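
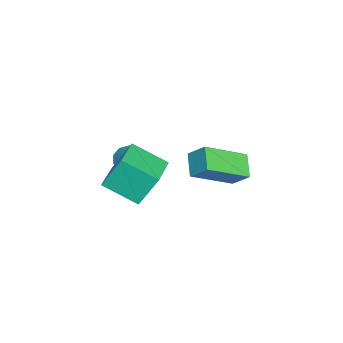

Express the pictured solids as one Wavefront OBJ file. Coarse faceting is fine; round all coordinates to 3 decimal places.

v -4.24 -2.222 -0.472
v -3.922 -1.753 -0.866
v -3.44 -1.938 0.512
v -4.243 -1.559 -0.662
v -4.562 -1.618 -0.386
v -4.758 -1.908 -0.142
v -4.756 -2.318 -0.025
v -4.557 -2.692 -0.079
v -4.237 -2.886 -0.283
v -3.918 -2.826 -0.559
v -3.721 -2.536 -0.802
v -3.723 -2.126 -0.92
v -0.832 0.575 2.711
v -0.546 1.247 3.395
v -1.843 2.065 1.67
v -1.557 2.737 2.353
v 0.077 0.783 2.127
v 0.363 1.455 2.81
v -0.934 2.273 1.085
v -0.648 2.945 1.769
v -0.413 -2.235 1.939
v -0.65 -1.513 3.21
v -0.176 -0.814 1.177
v -0.413 -0.092 2.447
v 1.413 -2.328 2.333
v 1.176 -1.606 3.603
v 1.65 -0.907 1.57
v 1.413 -0.185 2.841
f 2 1 4
f 2 4 3
f 4 1 5
f 4 5 3
f 5 1 6
f 5 6 3
f 6 1 7
f 6 7 3
f 7 1 8
f 7 8 3
f 8 1 9
f 8 9 3
f 9 1 10
f 9 10 3
f 10 1 11
f 10 11 3
f 11 1 12
f 11 12 3
f 12 1 2
f 12 2 3
f 14 16 13
f 17 14 13
f 13 16 15
f 15 17 13
f 14 20 16
f 18 14 17
f 18 20 14
f 16 20 15
f 19 17 15
f 15 20 19
f 19 18 17
f 20 18 19
f 22 24 21
f 25 22 21
f 21 24 23
f 23 25 21
f 22 28 24
f 26 22 25
f 26 28 22
f 24 28 23
f 27 25 23
f 23 28 27
f 27 26 25
f 28 26 27



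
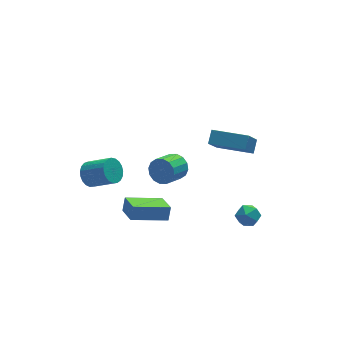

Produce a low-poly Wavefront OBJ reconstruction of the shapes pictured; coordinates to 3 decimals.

v -3.364 -4.164 0.014
v -3.111 -3.844 0.805
v -3.389 -2.78 -0.538
v -3.136 -2.46 0.253
v -1.284 -4.36 -0.573
v -1.031 -4.04 0.218
v -1.309 -2.976 -1.125
v -1.056 -2.656 -0.334
v 3.453 -2.737 -2.954
v 4.03 -3.045 -3.449
v 3.43 -3.875 -2.271
v 4.007 -4.183 -2.766
v 4.194 -3.578 -2.244
v 4.208 -2.875 -2.666
v 3.252 -4.045 -3.054
v 3.266 -3.342 -3.476
v 3.906 -3.854 -3.51
v 4.488 -3.565 -3.01
v 2.972 -3.355 -2.71
v 3.554 -3.066 -2.21
v -0.083 -2.039 1.702
v 0.347 -2.073 2.423
v -0.708 -2.795 3.019
v -1.137 -2.761 2.298
v 0.112 -1.708 2.449
v -0.943 -2.43 3.044
v -0.175 -1.432 2.275
v -1.23 -2.154 2.87
v -0.438 -1.318 1.948
v -1.492 -2.04 2.543
v -0.605 -1.398 1.554
v -1.66 -2.12 2.149
v -0.632 -1.65 1.201
v -1.687 -2.372 1.796
v -0.512 -2.005 0.981
v -1.567 -2.727 1.577
v -0.277 -2.37 0.956
v -1.332 -3.092 1.551
v 0.01 -2.646 1.13
v -1.045 -3.368 1.725
v 0.272 -2.76 1.457
v -0.782 -3.482 2.052
v 0.44 -2.68 1.851
v -0.615 -3.402 2.446
v 0.467 -2.428 2.204
v -0.588 -3.15 2.799
v 4.956 -0.961 0.152
v 4.128 -1.78 1.576
v 3.253 0.419 -0.045
v 2.425 -0.4 1.38
v 5.375 -0.36 0.74
v 4.547 -1.179 2.165
v 3.672 1.02 0.544
v 2.844 0.201 1.968
v -3.415 3.526 -3.436
v -2.76 3.757 -3.961
v -1.631 2.766 -2.988
v -2.285 2.534 -2.464
v -2.75 4.016 -3.708
v -1.62 3.025 -2.736
v -2.855 4.191 -3.409
v -1.725 3.199 -2.437
v -3.056 4.25 -3.115
v -1.926 3.259 -2.142
v -3.32 4.184 -2.876
v -2.19 3.193 -1.903
v -3.6 4.004 -2.734
v -2.47 3.013 -1.761
v -3.848 3.742 -2.713
v -2.718 2.751 -1.741
v -4.021 3.442 -2.817
v -2.891 2.451 -1.845
v -4.089 3.156 -3.029
v -2.959 2.165 -2.057
v -4.041 2.935 -3.311
v -2.911 1.944 -2.338
v -3.885 2.815 -3.614
v -2.755 1.824 -2.642
v -3.647 2.819 -3.887
v -2.517 1.828 -2.915
v -3.369 2.944 -4.082
v -2.239 1.953 -3.11
v -3.099 3.17 -4.165
v -1.97 2.179 -3.193
v -2.884 3.458 -4.122
v -1.754 2.467 -3.15
f 2 4 1
f 5 2 1
f 1 4 3
f 3 5 1
f 2 8 4
f 6 2 5
f 6 8 2
f 4 8 3
f 7 5 3
f 3 8 7
f 7 6 5
f 8 6 7
f 9 20 14
f 9 14 10
f 9 10 16
f 9 16 19
f 9 19 20
f 10 14 18
f 14 20 13
f 20 19 11
f 19 16 15
f 16 10 17
f 12 18 13
f 12 13 11
f 12 11 15
f 12 15 17
f 12 17 18
f 13 18 14
f 11 13 20
f 15 11 19
f 17 15 16
f 18 17 10
f 22 21 25
f 22 25 23
f 23 25 26
f 23 26 24
f 25 21 27
f 25 27 26
f 26 27 28
f 26 28 24
f 27 21 29
f 27 29 28
f 28 29 30
f 28 30 24
f 29 21 31
f 29 31 30
f 30 31 32
f 30 32 24
f 31 21 33
f 31 33 32
f 32 33 34
f 32 34 24
f 33 21 35
f 33 35 34
f 34 35 36
f 34 36 24
f 35 21 37
f 35 37 36
f 36 37 38
f 36 38 24
f 37 21 39
f 37 39 38
f 38 39 40
f 38 40 24
f 39 21 41
f 39 41 40
f 40 41 42
f 40 42 24
f 41 21 43
f 41 43 42
f 42 43 44
f 42 44 24
f 43 21 45
f 43 45 44
f 44 45 46
f 44 46 24
f 45 21 22
f 45 22 46
f 46 22 23
f 46 23 24
f 48 50 47
f 51 48 47
f 47 50 49
f 49 51 47
f 48 54 50
f 52 48 51
f 52 54 48
f 50 54 49
f 53 51 49
f 49 54 53
f 53 52 51
f 54 52 53
f 56 55 59
f 56 59 57
f 57 59 60
f 57 60 58
f 59 55 61
f 59 61 60
f 60 61 62
f 60 62 58
f 61 55 63
f 61 63 62
f 62 63 64
f 62 64 58
f 63 55 65
f 63 65 64
f 64 65 66
f 64 66 58
f 65 55 67
f 65 67 66
f 66 67 68
f 66 68 58
f 67 55 69
f 67 69 68
f 68 69 70
f 68 70 58
f 69 55 71
f 69 71 70
f 70 71 72
f 70 72 58
f 71 55 73
f 71 73 72
f 72 73 74
f 72 74 58
f 73 55 75
f 73 75 74
f 74 75 76
f 74 76 58
f 75 55 77
f 75 77 76
f 76 77 78
f 76 78 58
f 77 55 79
f 77 79 78
f 78 79 80
f 78 80 58
f 79 55 81
f 79 81 80
f 80 81 82
f 80 82 58
f 81 55 83
f 81 83 82
f 82 83 84
f 82 84 58
f 83 55 85
f 83 85 84
f 84 85 86
f 84 86 58
f 85 55 56
f 85 56 86
f 86 56 57
f 86 57 58



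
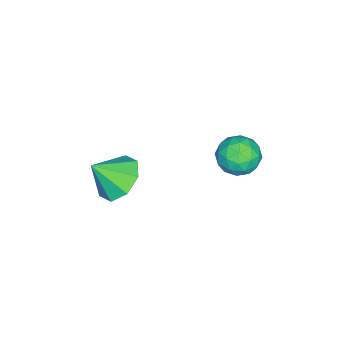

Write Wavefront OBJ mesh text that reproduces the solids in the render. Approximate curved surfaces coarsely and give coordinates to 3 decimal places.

v -3.466 3.499 -1.073
v -2.747 4.025 -1.144
v -2.773 2.455 -1.796
v -2.054 2.981 -1.867
v -2.292 2.655 -1.07
v -2.72 3.3 -0.623
v -2.8 3.18 -2.317
v -3.228 3.825 -1.87
v -2.336 3.828 -1.913
v -2.021 3.503 -1.142
v -3.499 2.977 -1.798
v -3.184 2.652 -1.027
v -3.167 3.854 -1.045
v -2.353 2.626 -1.895
v -2.492 2.434 -1.426
v -2.07 2.744 -1.468
v -3.151 3.427 -0.739
v -2.729 3.737 -0.781
v -2.461 2.931 -0.737
v -2.791 2.743 -2.159
v -2.369 3.053 -2.201
v -3.45 3.736 -1.472
v -3.028 4.046 -1.514
v -3.059 3.549 -2.203
v -2.503 4.047 -1.539
v -2.096 3.434 -1.964
v -2.534 3.551 -2.228
v -2.786 3.93 -1.966
v -2.318 3.856 -1.086
v -1.911 3.243 -1.511
v -2.05 3.051 -1.042
v -2.302 3.43 -0.78
v -2.076 3.741 -1.538
v -3.609 3.237 -1.429
v -3.202 2.624 -1.854
v -3.218 3.05 -2.16
v -3.47 3.429 -1.898
v -3.424 3.046 -0.976
v -3.017 2.433 -1.401
v -2.734 2.55 -0.974
v -2.986 2.929 -0.712
v -3.444 2.739 -1.402
v -1.978 -1.152 -3.969
v -1.39 -1.667 -4.7
v -1.402 -1.968 -2.931
v -1.008 -1.01 -4.396
v -1.194 -0.436 -3.842
v -1.839 -0.282 -3.362
v -2.566 -0.638 -3.238
v -2.949 -1.295 -3.542
v -2.763 -1.869 -4.096
v -2.117 -2.023 -4.575
f 1 38 17
f 38 12 41
f 17 41 6
f 38 41 17
f 1 17 13
f 17 6 18
f 13 18 2
f 17 18 13
f 1 13 22
f 13 2 23
f 22 23 8
f 13 23 22
f 1 22 34
f 22 8 37
f 34 37 11
f 22 37 34
f 1 34 38
f 34 11 42
f 38 42 12
f 34 42 38
f 2 18 29
f 18 6 32
f 29 32 10
f 18 32 29
f 6 41 19
f 41 12 40
f 19 40 5
f 41 40 19
f 12 42 39
f 42 11 35
f 39 35 3
f 42 35 39
f 11 37 36
f 37 8 24
f 36 24 7
f 37 24 36
f 8 23 28
f 23 2 25
f 28 25 9
f 23 25 28
f 4 30 16
f 30 10 31
f 16 31 5
f 30 31 16
f 4 16 14
f 16 5 15
f 14 15 3
f 16 15 14
f 4 14 21
f 14 3 20
f 21 20 7
f 14 20 21
f 4 21 26
f 21 7 27
f 26 27 9
f 21 27 26
f 4 26 30
f 26 9 33
f 30 33 10
f 26 33 30
f 5 31 19
f 31 10 32
f 19 32 6
f 31 32 19
f 3 15 39
f 15 5 40
f 39 40 12
f 15 40 39
f 7 20 36
f 20 3 35
f 36 35 11
f 20 35 36
f 9 27 28
f 27 7 24
f 28 24 8
f 27 24 28
f 10 33 29
f 33 9 25
f 29 25 2
f 33 25 29
f 44 43 46
f 44 46 45
f 46 43 47
f 46 47 45
f 47 43 48
f 47 48 45
f 48 43 49
f 48 49 45
f 49 43 50
f 49 50 45
f 50 43 51
f 50 51 45
f 51 43 52
f 51 52 45
f 52 43 44
f 52 44 45



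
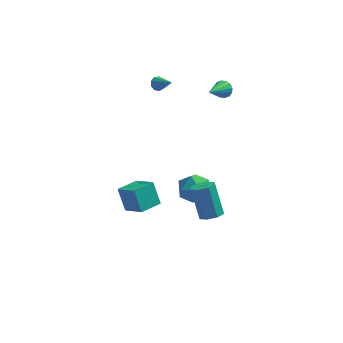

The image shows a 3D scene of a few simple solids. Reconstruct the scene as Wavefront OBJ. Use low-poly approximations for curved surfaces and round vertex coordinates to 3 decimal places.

v -2.641 4.124 3.375
v -2.352 4.536 3.453
v -1.759 3.336 4.265
v -2.606 4.521 3.692
v -2.877 4.32 3.782
v -3.037 4.027 3.682
v -3.012 3.779 3.437
v -2.813 3.692 3.164
v -2.534 3.807 2.989
v -2.305 4.07 2.995
v -2.233 4.358 3.178
v 1.17 4.014 3.257
v 1.72 3.905 3.496
v 0.45 2.546 4.243
v 1.583 4.107 3.696
v 1.335 4.284 3.779
v 1.043 4.389 3.721
v 0.784 4.393 3.54
v 0.63 4.296 3.282
v 0.62 4.124 3.018
v 0.757 3.922 2.818
v 1.005 3.745 2.735
v 1.298 3.64 2.793
v 1.556 3.636 2.974
v 1.711 3.733 3.232
v -3.68 -4.22 -0.485
v -2.662 -5.06 0.326
v -4.16 -3.577 0.782
v -3.142 -4.418 1.594
v -2.738 -3.222 -0.634
v -1.72 -4.063 0.178
v -3.218 -2.58 0.634
v -2.2 -3.42 1.445
v 1.06 -3.301 -1.48
v 1.767 -3.371 -1.211
v 1.188 -2.448 0.549
v 0.48 -2.379 0.28
v 1.686 -2.872 -1.499
v 1.107 -1.949 0.261
v 1.239 -2.624 -1.776
v 0.659 -1.702 -0.015
v 0.686 -2.773 -1.88
v 0.107 -1.851 -0.119
v 0.352 -3.232 -1.749
v -0.227 -2.309 0.011
v 0.433 -3.731 -1.461
v -0.146 -2.808 0.299
v 0.881 -3.978 -1.185
v 0.301 -3.056 0.576
v 1.433 -3.829 -1.081
v 0.854 -2.907 0.68
v -1.205 1.574 -3.419
v -0.253 2.164 -3.309
v -0.247 0.136 -3.991
v 0.705 0.726 -3.881
v 0.126 0.417 -2.967
v -0.467 1.306 -2.614
v -0.033 0.994 -4.686
v -0.626 1.883 -4.333
v 0.471 1.806 -4.092
v 0.569 1.449 -3.03
v -1.069 0.851 -4.27
v -0.971 0.494 -3.208
f 2 1 4
f 2 4 3
f 4 1 5
f 4 5 3
f 5 1 6
f 5 6 3
f 6 1 7
f 6 7 3
f 7 1 8
f 7 8 3
f 8 1 9
f 8 9 3
f 9 1 10
f 9 10 3
f 10 1 11
f 10 11 3
f 11 1 2
f 11 2 3
f 13 12 15
f 13 15 14
f 15 12 16
f 15 16 14
f 16 12 17
f 16 17 14
f 17 12 18
f 17 18 14
f 18 12 19
f 18 19 14
f 19 12 20
f 19 20 14
f 20 12 21
f 20 21 14
f 21 12 22
f 21 22 14
f 22 12 23
f 22 23 14
f 23 12 24
f 23 24 14
f 24 12 25
f 24 25 14
f 25 12 13
f 25 13 14
f 27 29 26
f 30 27 26
f 26 29 28
f 28 30 26
f 27 33 29
f 31 27 30
f 31 33 27
f 29 33 28
f 32 30 28
f 28 33 32
f 32 31 30
f 33 31 32
f 35 34 38
f 35 38 36
f 36 38 39
f 36 39 37
f 38 34 40
f 38 40 39
f 39 40 41
f 39 41 37
f 40 34 42
f 40 42 41
f 41 42 43
f 41 43 37
f 42 34 44
f 42 44 43
f 43 44 45
f 43 45 37
f 44 34 46
f 44 46 45
f 45 46 47
f 45 47 37
f 46 34 48
f 46 48 47
f 47 48 49
f 47 49 37
f 48 34 50
f 48 50 49
f 49 50 51
f 49 51 37
f 50 34 35
f 50 35 51
f 51 35 36
f 51 36 37
f 52 63 57
f 52 57 53
f 52 53 59
f 52 59 62
f 52 62 63
f 53 57 61
f 57 63 56
f 63 62 54
f 62 59 58
f 59 53 60
f 55 61 56
f 55 56 54
f 55 54 58
f 55 58 60
f 55 60 61
f 56 61 57
f 54 56 63
f 58 54 62
f 60 58 59
f 61 60 53



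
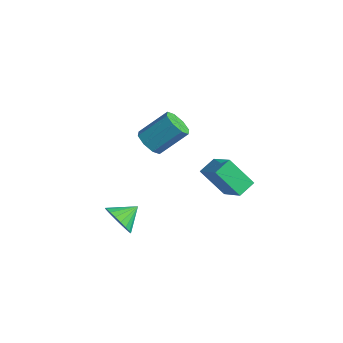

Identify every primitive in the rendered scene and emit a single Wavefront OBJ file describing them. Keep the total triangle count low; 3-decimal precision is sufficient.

v -1.351 -3.887 -3.748
v -0.702 -3.547 -4.555
v -1.229 -2.613 -3.112
v -1.112 -3.431 -4.709
v -1.563 -3.394 -4.696
v -1.978 -3.442 -4.52
v -2.285 -3.567 -4.211
v -2.429 -3.748 -3.821
v -2.388 -3.953 -3.419
v -2.167 -4.146 -3.074
v -1.805 -4.295 -2.845
v -1.365 -4.373 -2.772
v -0.922 -4.367 -2.869
v -0.553 -4.279 -3.117
v -0.322 -4.122 -3.474
v -0.269 -3.925 -3.879
v -0.404 -3.722 -4.261
v -2.383 -0.941 0.712
v -1.968 -1.626 1.203
v -1.263 -0.185 2.619
v -1.677 0.501 2.128
v -1.534 -1.346 0.702
v -0.829 0.095 2.118
v -1.598 -0.828 0.207
v -0.893 0.613 1.623
v -2.121 -0.376 0.007
v -1.416 1.065 1.424
v -2.797 -0.255 0.221
v -2.092 1.186 1.637
v -3.231 -0.535 0.722
v -2.526 0.906 2.138
v -3.167 -1.053 1.217
v -2.462 0.388 2.633
v -2.644 -1.505 1.416
v -1.939 -0.064 2.833
v -2.764 2.933 -3.989
v -1.03 2.648 -2.803
v -2.89 4.059 -3.535
v -1.156 3.774 -2.349
v -1.524 3.726 -5.611
v 0.21 3.441 -4.425
v -1.65 4.852 -5.157
v 0.084 4.567 -3.971
f 2 1 4
f 2 4 3
f 4 1 5
f 4 5 3
f 5 1 6
f 5 6 3
f 6 1 7
f 6 7 3
f 7 1 8
f 7 8 3
f 8 1 9
f 8 9 3
f 9 1 10
f 9 10 3
f 10 1 11
f 10 11 3
f 11 1 12
f 11 12 3
f 12 1 13
f 12 13 3
f 13 1 14
f 13 14 3
f 14 1 15
f 14 15 3
f 15 1 16
f 15 16 3
f 16 1 17
f 16 17 3
f 17 1 2
f 17 2 3
f 19 18 22
f 19 22 20
f 20 22 23
f 20 23 21
f 22 18 24
f 22 24 23
f 23 24 25
f 23 25 21
f 24 18 26
f 24 26 25
f 25 26 27
f 25 27 21
f 26 18 28
f 26 28 27
f 27 28 29
f 27 29 21
f 28 18 30
f 28 30 29
f 29 30 31
f 29 31 21
f 30 18 32
f 30 32 31
f 31 32 33
f 31 33 21
f 32 18 34
f 32 34 33
f 33 34 35
f 33 35 21
f 34 18 19
f 34 19 35
f 35 19 20
f 35 20 21
f 37 39 36
f 40 37 36
f 36 39 38
f 38 40 36
f 37 43 39
f 41 37 40
f 41 43 37
f 39 43 38
f 42 40 38
f 38 43 42
f 42 41 40
f 43 41 42



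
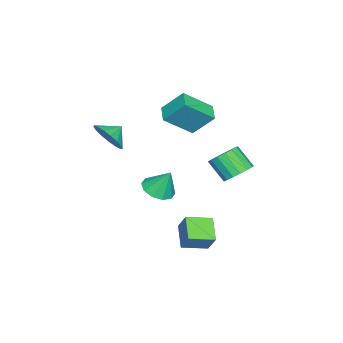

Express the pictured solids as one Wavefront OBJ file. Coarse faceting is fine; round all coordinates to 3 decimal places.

v 2.155 0.215 -0.884
v 2.89 0.758 -1.178
v 2.185 0.925 0.504
v 2.387 1.042 -1.313
v 1.795 1.01 -1.284
v 1.341 0.674 -1.102
v 1.198 0.162 -0.837
v 1.421 -0.329 -0.59
v 1.924 -0.613 -0.456
v 2.516 -0.58 -0.485
v 2.97 -0.245 -0.666
v 3.113 0.267 -0.931
v 0.271 3.928 0.013
v 0.956 3.381 -0.297
v 0.654 2.384 0.797
v -0.031 2.932 1.107
v 1.157 3.646 -0
v 0.855 2.649 1.093
v 1.154 3.975 0.299
v 0.853 2.978 1.393
v 0.95 4.293 0.533
v 0.649 3.297 1.627
v 0.59 4.528 0.648
v 0.288 3.532 1.742
v 0.156 4.626 0.618
v -0.145 3.629 1.711
v -0.251 4.564 0.449
v -0.552 3.567 1.542
v -0.538 4.356 0.18
v -0.84 3.359 1.273
v -0.641 4.05 -0.127
v -0.942 3.053 0.967
v -0.534 3.717 -0.402
v -0.836 2.72 0.692
v -0.243 3.432 -0.581
v -0.545 2.435 0.512
v 0.165 3.26 -0.625
v -0.136 2.263 0.468
v 0.598 3.242 -0.522
v 0.297 2.245 0.571
v -4.024 -0.428 0.72
v -4.216 0.766 2.026
v -3.05 0.072 0.405
v -3.241 1.267 1.711
v -2.939 -1.707 2.049
v -3.13 -0.512 3.355
v -1.964 -1.206 1.734
v -2.156 -0.012 3.04
v 0.621 -3.288 1.347
v 1.363 -2.789 1.971
v -0.141 -2.812 1.873
v 1.293 -2.46 1.572
v 1.069 -2.32 1.122
v 0.743 -2.402 0.723
v 0.388 -2.687 0.468
v 0.087 -3.11 0.414
v -0.092 -3.573 0.573
v -0.108 -3.971 0.91
v 0.044 -4.212 1.347
v 0.327 -4.242 1.785
v 0.677 -4.053 2.121
v 1.015 -3.688 2.281
v 1.262 -3.232 2.227
v 3.075 1.844 -4.447
v 1.912 1.226 -3.669
v 2.241 3.027 -4.754
v 1.078 2.41 -3.976
v 3.502 2.43 -3.344
v 2.339 1.813 -2.566
v 2.668 3.614 -3.651
v 1.505 2.996 -2.873
f 2 1 4
f 2 4 3
f 4 1 5
f 4 5 3
f 5 1 6
f 5 6 3
f 6 1 7
f 6 7 3
f 7 1 8
f 7 8 3
f 8 1 9
f 8 9 3
f 9 1 10
f 9 10 3
f 10 1 11
f 10 11 3
f 11 1 12
f 11 12 3
f 12 1 2
f 12 2 3
f 14 13 17
f 14 17 15
f 15 17 18
f 15 18 16
f 17 13 19
f 17 19 18
f 18 19 20
f 18 20 16
f 19 13 21
f 19 21 20
f 20 21 22
f 20 22 16
f 21 13 23
f 21 23 22
f 22 23 24
f 22 24 16
f 23 13 25
f 23 25 24
f 24 25 26
f 24 26 16
f 25 13 27
f 25 27 26
f 26 27 28
f 26 28 16
f 27 13 29
f 27 29 28
f 28 29 30
f 28 30 16
f 29 13 31
f 29 31 30
f 30 31 32
f 30 32 16
f 31 13 33
f 31 33 32
f 32 33 34
f 32 34 16
f 33 13 35
f 33 35 34
f 34 35 36
f 34 36 16
f 35 13 37
f 35 37 36
f 36 37 38
f 36 38 16
f 37 13 39
f 37 39 38
f 38 39 40
f 38 40 16
f 39 13 14
f 39 14 40
f 40 14 15
f 40 15 16
f 42 44 41
f 45 42 41
f 41 44 43
f 43 45 41
f 42 48 44
f 46 42 45
f 46 48 42
f 44 48 43
f 47 45 43
f 43 48 47
f 47 46 45
f 48 46 47
f 50 49 52
f 50 52 51
f 52 49 53
f 52 53 51
f 53 49 54
f 53 54 51
f 54 49 55
f 54 55 51
f 55 49 56
f 55 56 51
f 56 49 57
f 56 57 51
f 57 49 58
f 57 58 51
f 58 49 59
f 58 59 51
f 59 49 60
f 59 60 51
f 60 49 61
f 60 61 51
f 61 49 62
f 61 62 51
f 62 49 63
f 62 63 51
f 63 49 50
f 63 50 51
f 65 67 64
f 68 65 64
f 64 67 66
f 66 68 64
f 65 71 67
f 69 65 68
f 69 71 65
f 67 71 66
f 70 68 66
f 66 71 70
f 70 69 68
f 71 69 70



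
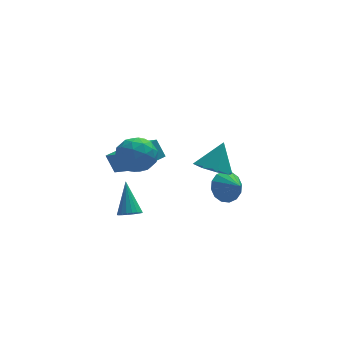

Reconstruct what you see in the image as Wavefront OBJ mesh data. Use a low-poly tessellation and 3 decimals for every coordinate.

v -3.698 -3.573 -1.184
v -3.426 -3.137 -1.582
v -3.622 -2.247 0.324
v -3.708 -3.085 -1.613
v -3.989 -3.13 -1.56
v -4.212 -3.263 -1.432
v -4.333 -3.457 -1.255
v -4.329 -3.674 -1.064
v -4.199 -3.871 -0.897
v -3.97 -4.01 -0.787
v -3.687 -4.062 -0.755
v -3.406 -4.017 -0.809
v -3.183 -3.884 -0.936
v -3.062 -3.69 -1.113
v -3.067 -3.473 -1.304
v -3.197 -3.275 -1.471
v 0.682 -3.074 1.193
v 1.366 -3.896 1.189
v 1.398 -2.486 2.667
v 1.658 -3.245 0.788
v 1.377 -2.493 0.624
v 0.69 -2.081 0.794
v -0.002 -2.251 1.198
v -0.293 -2.903 1.599
v -0.013 -3.655 1.763
v 0.675 -4.066 1.593
v -2.918 2.081 0.273
v -2.073 2.232 -0.579
v -2.627 0.148 0.219
v -1.782 0.299 -0.633
v -1.575 0.676 0.497
v -1.755 1.871 0.53
v -2.945 0.509 -0.89
v -3.125 1.704 -0.857
v -2.09 1.26 -1.298
v -1.244 1.364 -0.441
v -3.456 1.016 0.081
v -2.61 1.12 0.938
v -2.521 2.327 -0.148
v -2.179 0.053 -0.212
v -2.057 0.275 0.452
v -1.561 0.364 -0.049
v -2.334 2.114 0.504
v -1.838 2.203 0.003
v -1.545 1.288 0.635
v -2.862 0.177 -0.363
v -2.366 0.266 -0.864
v -3.139 2.016 -0.311
v -2.643 2.105 -0.812
v -3.155 1.092 -0.995
v -2.035 1.844 -1.072
v -1.863 0.707 -1.103
v -2.547 0.831 -1.255
v -2.653 1.533 -1.235
v -1.537 1.905 -0.568
v -1.366 0.768 -0.6
v -1.244 0.99 0.065
v -1.35 1.693 0.084
v -1.547 1.334 -0.99
v -3.334 1.612 0.24
v -3.163 0.475 0.208
v -3.35 0.687 -0.444
v -3.456 1.39 -0.425
v -2.837 1.673 0.743
v -2.665 0.536 0.712
v -2.047 0.847 0.875
v -2.153 1.549 0.895
v -3.153 1.046 0.63
v 2.545 1.145 -3.501
v 3.002 1.824 -2.86
v 3.055 0.215 -2.879
v 2.526 1.716 -2.632
v 2.055 1.455 -2.638
v 1.716 1.111 -2.875
v 1.599 0.776 -3.28
v 1.735 0.54 -3.744
v 2.089 0.466 -4.143
v 2.565 0.574 -4.37
v 3.035 0.836 -4.365
v 3.375 1.18 -4.128
v 3.492 1.515 -3.723
v 3.355 1.751 -3.259
v -3.163 3.133 -2.79
v -2.293 1.506 -1.61
v -3.53 3.681 -1.764
v -2.66 2.055 -0.584
v -1.36 4.165 -2.696
v -0.49 2.539 -1.516
v -1.727 4.714 -1.67
v -0.857 3.087 -0.49
f 2 1 4
f 2 4 3
f 4 1 5
f 4 5 3
f 5 1 6
f 5 6 3
f 6 1 7
f 6 7 3
f 7 1 8
f 7 8 3
f 8 1 9
f 8 9 3
f 9 1 10
f 9 10 3
f 10 1 11
f 10 11 3
f 11 1 12
f 11 12 3
f 12 1 13
f 12 13 3
f 13 1 14
f 13 14 3
f 14 1 15
f 14 15 3
f 15 1 16
f 15 16 3
f 16 1 2
f 16 2 3
f 18 17 20
f 18 20 19
f 20 17 21
f 20 21 19
f 21 17 22
f 21 22 19
f 22 17 23
f 22 23 19
f 23 17 24
f 23 24 19
f 24 17 25
f 24 25 19
f 25 17 26
f 25 26 19
f 26 17 18
f 26 18 19
f 27 64 43
f 64 38 67
f 43 67 32
f 64 67 43
f 27 43 39
f 43 32 44
f 39 44 28
f 43 44 39
f 27 39 48
f 39 28 49
f 48 49 34
f 39 49 48
f 27 48 60
f 48 34 63
f 60 63 37
f 48 63 60
f 27 60 64
f 60 37 68
f 64 68 38
f 60 68 64
f 28 44 55
f 44 32 58
f 55 58 36
f 44 58 55
f 32 67 45
f 67 38 66
f 45 66 31
f 67 66 45
f 38 68 65
f 68 37 61
f 65 61 29
f 68 61 65
f 37 63 62
f 63 34 50
f 62 50 33
f 63 50 62
f 34 49 54
f 49 28 51
f 54 51 35
f 49 51 54
f 30 56 42
f 56 36 57
f 42 57 31
f 56 57 42
f 30 42 40
f 42 31 41
f 40 41 29
f 42 41 40
f 30 40 47
f 40 29 46
f 47 46 33
f 40 46 47
f 30 47 52
f 47 33 53
f 52 53 35
f 47 53 52
f 30 52 56
f 52 35 59
f 56 59 36
f 52 59 56
f 31 57 45
f 57 36 58
f 45 58 32
f 57 58 45
f 29 41 65
f 41 31 66
f 65 66 38
f 41 66 65
f 33 46 62
f 46 29 61
f 62 61 37
f 46 61 62
f 35 53 54
f 53 33 50
f 54 50 34
f 53 50 54
f 36 59 55
f 59 35 51
f 55 51 28
f 59 51 55
f 70 69 72
f 70 72 71
f 72 69 73
f 72 73 71
f 73 69 74
f 73 74 71
f 74 69 75
f 74 75 71
f 75 69 76
f 75 76 71
f 76 69 77
f 76 77 71
f 77 69 78
f 77 78 71
f 78 69 79
f 78 79 71
f 79 69 80
f 79 80 71
f 80 69 81
f 80 81 71
f 81 69 82
f 81 82 71
f 82 69 70
f 82 70 71
f 84 86 83
f 87 84 83
f 83 86 85
f 85 87 83
f 84 90 86
f 88 84 87
f 88 90 84
f 86 90 85
f 89 87 85
f 85 90 89
f 89 88 87
f 90 88 89



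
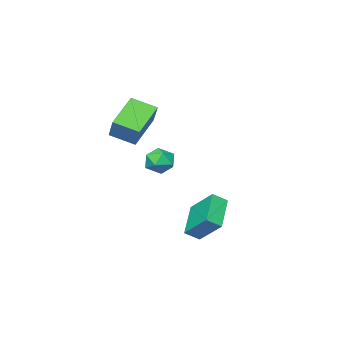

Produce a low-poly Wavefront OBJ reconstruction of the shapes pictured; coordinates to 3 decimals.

v 3.939 -4.244 1.701
v 2.43 -4.708 2.758
v 3.273 -3.206 1.205
v 1.763 -3.67 2.262
v 4.437 -3.41 2.778
v 2.927 -3.874 3.835
v 3.77 -2.372 2.282
v 2.261 -2.836 3.339
v 1.361 -3.467 0.188
v 1.862 -3.458 -0.46
v 0.538 -4.282 -0.46
v 1.039 -4.273 -1.108
v 1.271 -4.645 -0.415
v 1.78 -4.142 -0.015
v 0.62 -3.598 -0.905
v 1.129 -3.095 -0.505
v 1.405 -3.539 -1.136
v 1.807 -4.187 -0.833
v 0.593 -3.553 -0.087
v 0.995 -4.201 0.216
v 1.7 -0.291 -2.641
v 2.291 -0.644 -2.196
v 1.611 0.988 -1.509
v 2.202 0.635 -1.063
v 2.978 0.645 -3.597
v 3.569 0.292 -3.151
v 2.889 1.924 -2.464
v 3.48 1.571 -2.019
f 2 4 1
f 5 2 1
f 1 4 3
f 3 5 1
f 2 8 4
f 6 2 5
f 6 8 2
f 4 8 3
f 7 5 3
f 3 8 7
f 7 6 5
f 8 6 7
f 9 20 14
f 9 14 10
f 9 10 16
f 9 16 19
f 9 19 20
f 10 14 18
f 14 20 13
f 20 19 11
f 19 16 15
f 16 10 17
f 12 18 13
f 12 13 11
f 12 11 15
f 12 15 17
f 12 17 18
f 13 18 14
f 11 13 20
f 15 11 19
f 17 15 16
f 18 17 10
f 22 24 21
f 25 22 21
f 21 24 23
f 23 25 21
f 22 28 24
f 26 22 25
f 26 28 22
f 24 28 23
f 27 25 23
f 23 28 27
f 27 26 25
f 28 26 27



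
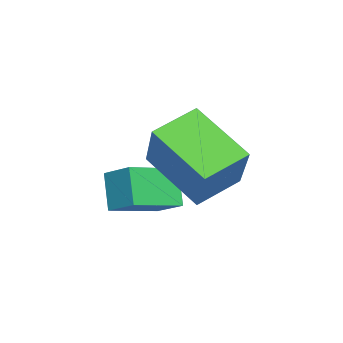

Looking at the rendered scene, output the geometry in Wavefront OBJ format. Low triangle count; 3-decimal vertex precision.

v 2.245 -1.366 -2.123
v 1.633 -1.665 -0.992
v 0.959 -0.357 -2.551
v 0.347 -0.656 -1.421
v 2.753 -0.504 -1.619
v 2.141 -0.803 -0.489
v 1.467 0.505 -2.048
v 0.855 0.206 -0.917
v 1.871 -0.41 -0.247
v 0.863 0.516 0.341
v 2.597 1.177 -1.501
v 1.589 2.103 -0.913
v 3.291 0.157 1.293
v 2.283 1.083 1.881
v 4.017 1.744 0.039
v 3.009 2.67 0.627
f 2 4 1
f 5 2 1
f 1 4 3
f 3 5 1
f 2 8 4
f 6 2 5
f 6 8 2
f 4 8 3
f 7 5 3
f 3 8 7
f 7 6 5
f 8 6 7
f 10 12 9
f 13 10 9
f 9 12 11
f 11 13 9
f 10 16 12
f 14 10 13
f 14 16 10
f 12 16 11
f 15 13 11
f 11 16 15
f 15 14 13
f 16 14 15



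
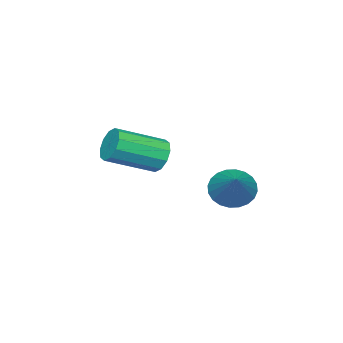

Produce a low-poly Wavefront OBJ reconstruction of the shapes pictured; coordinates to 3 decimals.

v 0.165 1.253 -2.633
v 0.718 1.146 -3.173
v 1.355 2.127 -1.587
v 0.6 1.413 -3.261
v 0.415 1.655 -3.253
v 0.193 1.836 -3.151
v -0.034 1.928 -2.971
v -0.23 1.917 -2.738
v -0.367 1.806 -2.49
v -0.422 1.61 -2.264
v -0.388 1.36 -2.094
v -0.27 1.094 -2.006
v -0.086 0.852 -2.013
v 0.137 0.671 -2.115
v 0.363 0.578 -2.296
v 0.56 0.589 -2.528
v 0.696 0.7 -2.776
v 0.752 0.896 -3.003
v 0.082 -1.519 -1.906
v 0.435 -1.476 -2.486
v 1.732 -2.518 -1.773
v 1.378 -2.561 -1.194
v 0.553 -1.158 -2.237
v 1.85 -2.2 -1.525
v 0.492 -0.978 -1.863
v 1.789 -2.02 -1.15
v 0.273 -1.005 -1.504
v 1.57 -2.047 -0.792
v -0.018 -1.228 -1.3
v 1.279 -2.27 -0.587
v -0.272 -1.562 -1.327
v 1.025 -2.604 -0.614
v -0.39 -1.88 -1.575
v 0.907 -2.922 -0.863
v -0.329 -2.06 -1.95
v 0.968 -3.102 -1.237
v -0.11 -2.033 -2.308
v 1.187 -3.075 -1.596
v 0.181 -1.81 -2.513
v 1.478 -2.852 -1.8
f 2 1 4
f 2 4 3
f 4 1 5
f 4 5 3
f 5 1 6
f 5 6 3
f 6 1 7
f 6 7 3
f 7 1 8
f 7 8 3
f 8 1 9
f 8 9 3
f 9 1 10
f 9 10 3
f 10 1 11
f 10 11 3
f 11 1 12
f 11 12 3
f 12 1 13
f 12 13 3
f 13 1 14
f 13 14 3
f 14 1 15
f 14 15 3
f 15 1 16
f 15 16 3
f 16 1 17
f 16 17 3
f 17 1 18
f 17 18 3
f 18 1 2
f 18 2 3
f 20 19 23
f 20 23 21
f 21 23 24
f 21 24 22
f 23 19 25
f 23 25 24
f 24 25 26
f 24 26 22
f 25 19 27
f 25 27 26
f 26 27 28
f 26 28 22
f 27 19 29
f 27 29 28
f 28 29 30
f 28 30 22
f 29 19 31
f 29 31 30
f 30 31 32
f 30 32 22
f 31 19 33
f 31 33 32
f 32 33 34
f 32 34 22
f 33 19 35
f 33 35 34
f 34 35 36
f 34 36 22
f 35 19 37
f 35 37 36
f 36 37 38
f 36 38 22
f 37 19 39
f 37 39 38
f 38 39 40
f 38 40 22
f 39 19 20
f 39 20 40
f 40 20 21
f 40 21 22



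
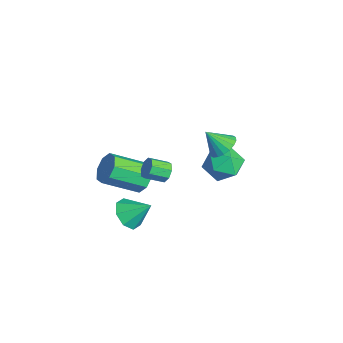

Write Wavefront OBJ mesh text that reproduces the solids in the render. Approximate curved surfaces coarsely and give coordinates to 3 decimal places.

v 3.158 -2.657 -0.048
v 3.587 -3.343 0.47
v 3.682 -1.623 0.888
v 4.02 -3.08 -0.062
v 3.948 -2.57 -0.586
v 3.414 -2.111 -0.795
v 2.73 -1.972 -0.566
v 2.297 -2.234 -0.033
v 2.368 -2.744 0.491
v 2.903 -3.203 0.699
v 0.294 2.746 1.823
v 1.131 2.581 1.933
v -0.014 1.894 2.877
v 1.073 2.883 2.161
v 0.86 3.158 2.321
v 0.536 3.352 2.383
v 0.164 3.425 2.334
v -0.183 3.364 2.183
v -0.435 3.181 1.962
v -0.543 2.911 1.712
v -0.485 2.609 1.485
v -0.273 2.334 1.324
v 0.052 2.14 1.263
v 0.424 2.067 1.312
v 0.771 2.128 1.462
v 1.023 2.311 1.684
v 3.7 -0.885 3.345
v 4.17 -1.065 3.001
v 4.15 -2.015 3.47
v 3.68 -1.835 3.815
v 4.307 -0.87 3.402
v 4.287 -1.82 3.872
v 4.089 -0.683 3.77
v 4.069 -1.633 4.24
v 3.642 -0.615 3.889
v 3.622 -1.565 4.359
v 3.23 -0.705 3.69
v 3.21 -1.655 4.159
v 3.093 -0.9 3.288
v 3.073 -1.85 3.758
v 3.311 -1.087 2.92
v 3.291 -2.037 3.39
v 3.758 -1.155 2.801
v 3.738 -2.105 3.271
v 1.65 -1.626 1.291
v 2.278 -1.299 1.863
v 2.257 -3.147 2.941
v 1.63 -3.474 2.369
v 1.628 -1.167 2.077
v 1.608 -3.016 3.155
v 0.991 -1.304 1.83
v 0.971 -3.153 2.908
v 0.741 -1.629 1.267
v 0.72 -3.478 2.346
v 1.023 -1.953 0.719
v 1.002 -3.801 1.797
v 1.672 -2.084 0.505
v 1.652 -3.933 1.583
v 2.309 -1.947 0.752
v 2.289 -3.796 1.83
v 2.56 -1.622 1.314
v 2.539 -3.471 2.393
v -2.946 4.064 -1.922
v -1.924 4.466 -1.415
v -2.256 2.234 -1.865
v -1.234 2.636 -1.358
v -2.269 2.664 -0.735
v -2.696 3.795 -0.77
v -1.484 2.905 -2.51
v -1.911 4.036 -2.545
v -1.02 3.749 -1.779
v -1.506 3.6 -0.682
v -2.674 3.1 -2.598
v -3.16 2.951 -1.501
f 2 1 4
f 2 4 3
f 4 1 5
f 4 5 3
f 5 1 6
f 5 6 3
f 6 1 7
f 6 7 3
f 7 1 8
f 7 8 3
f 8 1 9
f 8 9 3
f 9 1 10
f 9 10 3
f 10 1 2
f 10 2 3
f 12 11 14
f 12 14 13
f 14 11 15
f 14 15 13
f 15 11 16
f 15 16 13
f 16 11 17
f 16 17 13
f 17 11 18
f 17 18 13
f 18 11 19
f 18 19 13
f 19 11 20
f 19 20 13
f 20 11 21
f 20 21 13
f 21 11 22
f 21 22 13
f 22 11 23
f 22 23 13
f 23 11 24
f 23 24 13
f 24 11 25
f 24 25 13
f 25 11 26
f 25 26 13
f 26 11 12
f 26 12 13
f 28 27 31
f 28 31 29
f 29 31 32
f 29 32 30
f 31 27 33
f 31 33 32
f 32 33 34
f 32 34 30
f 33 27 35
f 33 35 34
f 34 35 36
f 34 36 30
f 35 27 37
f 35 37 36
f 36 37 38
f 36 38 30
f 37 27 39
f 37 39 38
f 38 39 40
f 38 40 30
f 39 27 41
f 39 41 40
f 40 41 42
f 40 42 30
f 41 27 43
f 41 43 42
f 42 43 44
f 42 44 30
f 43 27 28
f 43 28 44
f 44 28 29
f 44 29 30
f 46 45 49
f 46 49 47
f 47 49 50
f 47 50 48
f 49 45 51
f 49 51 50
f 50 51 52
f 50 52 48
f 51 45 53
f 51 53 52
f 52 53 54
f 52 54 48
f 53 45 55
f 53 55 54
f 54 55 56
f 54 56 48
f 55 45 57
f 55 57 56
f 56 57 58
f 56 58 48
f 57 45 59
f 57 59 58
f 58 59 60
f 58 60 48
f 59 45 61
f 59 61 60
f 60 61 62
f 60 62 48
f 61 45 46
f 61 46 62
f 62 46 47
f 62 47 48
f 63 74 68
f 63 68 64
f 63 64 70
f 63 70 73
f 63 73 74
f 64 68 72
f 68 74 67
f 74 73 65
f 73 70 69
f 70 64 71
f 66 72 67
f 66 67 65
f 66 65 69
f 66 69 71
f 66 71 72
f 67 72 68
f 65 67 74
f 69 65 73
f 71 69 70
f 72 71 64



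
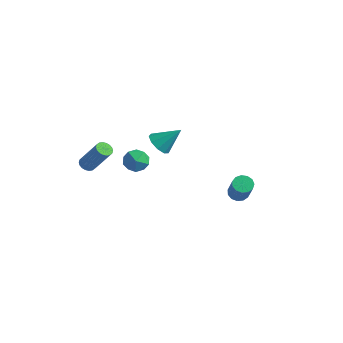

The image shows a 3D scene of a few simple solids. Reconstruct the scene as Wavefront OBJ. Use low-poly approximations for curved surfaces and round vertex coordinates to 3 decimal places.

v -3.462 1.474 1.473
v -2.952 0.759 1.619
v -2.518 2.386 2.647
v -2.716 1.095 1.169
v -2.83 1.608 0.861
v -3.239 2.058 0.84
v -3.752 2.235 1.115
v -4.13 2.056 1.558
v -4.195 1.605 1.961
v -3.916 1.092 2.136
v -3.426 0.758 2.001
v 3.322 0.591 0.86
v 3.818 0.431 0.506
v 4.675 -0.23 2.007
v 4.178 -0.071 2.36
v 3.878 0.763 0.618
v 4.734 0.101 2.119
v 3.761 1.04 0.807
v 4.617 0.378 2.308
v 3.504 1.174 1.013
v 4.361 0.513 2.513
v 3.19 1.123 1.17
v 4.047 0.462 2.67
v 2.918 0.903 1.228
v 3.774 0.242 2.729
v 2.773 0.584 1.17
v 3.63 -0.077 2.67
v 2.803 0.267 1.013
v 3.66 -0.394 2.514
v 2.998 0.053 0.808
v 3.854 -0.609 2.308
v 3.295 0.009 0.619
v 4.152 -0.652 2.119
v 3.601 0.15 0.506
v 4.457 -0.511 2.007
v -4.356 -3.706 2.007
v -4.086 -4.152 1.87
v -2.873 -3.961 3.635
v -3.144 -3.514 3.773
v -3.959 -3.978 1.764
v -2.746 -3.787 3.529
v -3.911 -3.75 1.706
v -2.698 -3.559 3.471
v -3.95 -3.513 1.708
v -2.738 -3.322 3.473
v -4.071 -3.314 1.769
v -2.858 -3.123 3.534
v -4.247 -3.193 1.877
v -3.035 -3.002 3.642
v -4.446 -3.173 2.011
v -3.233 -2.982 3.776
v -4.627 -3.259 2.145
v -3.414 -3.068 3.91
v -4.754 -3.433 2.251
v -3.541 -3.242 4.016
v -4.802 -3.661 2.309
v -3.589 -3.47 4.074
v -4.762 -3.898 2.307
v -3.55 -3.707 4.072
v -4.642 -4.097 2.246
v -3.429 -3.906 4.011
v -4.465 -4.218 2.138
v -3.253 -4.027 3.903
v -4.267 -4.238 2.004
v -3.054 -4.047 3.769
v -2.178 -1.895 3.307
v -1.438 -1.641 2.854
v -1.962 -3.279 2.886
v -1.222 -3.025 2.433
v -1.227 -3.006 3.337
v -1.361 -2.15 3.597
v -2.039 -2.77 2.143
v -2.173 -1.914 2.403
v -1.352 -2.182 2.134
v -0.85 -2.328 2.872
v -2.55 -2.592 2.868
v -2.048 -2.738 3.606
f 2 1 4
f 2 4 3
f 4 1 5
f 4 5 3
f 5 1 6
f 5 6 3
f 6 1 7
f 6 7 3
f 7 1 8
f 7 8 3
f 8 1 9
f 8 9 3
f 9 1 10
f 9 10 3
f 10 1 11
f 10 11 3
f 11 1 2
f 11 2 3
f 13 12 16
f 13 16 14
f 14 16 17
f 14 17 15
f 16 12 18
f 16 18 17
f 17 18 19
f 17 19 15
f 18 12 20
f 18 20 19
f 19 20 21
f 19 21 15
f 20 12 22
f 20 22 21
f 21 22 23
f 21 23 15
f 22 12 24
f 22 24 23
f 23 24 25
f 23 25 15
f 24 12 26
f 24 26 25
f 25 26 27
f 25 27 15
f 26 12 28
f 26 28 27
f 27 28 29
f 27 29 15
f 28 12 30
f 28 30 29
f 29 30 31
f 29 31 15
f 30 12 32
f 30 32 31
f 31 32 33
f 31 33 15
f 32 12 34
f 32 34 33
f 33 34 35
f 33 35 15
f 34 12 13
f 34 13 35
f 35 13 14
f 35 14 15
f 37 36 40
f 37 40 38
f 38 40 41
f 38 41 39
f 40 36 42
f 40 42 41
f 41 42 43
f 41 43 39
f 42 36 44
f 42 44 43
f 43 44 45
f 43 45 39
f 44 36 46
f 44 46 45
f 45 46 47
f 45 47 39
f 46 36 48
f 46 48 47
f 47 48 49
f 47 49 39
f 48 36 50
f 48 50 49
f 49 50 51
f 49 51 39
f 50 36 52
f 50 52 51
f 51 52 53
f 51 53 39
f 52 36 54
f 52 54 53
f 53 54 55
f 53 55 39
f 54 36 56
f 54 56 55
f 55 56 57
f 55 57 39
f 56 36 58
f 56 58 57
f 57 58 59
f 57 59 39
f 58 36 60
f 58 60 59
f 59 60 61
f 59 61 39
f 60 36 62
f 60 62 61
f 61 62 63
f 61 63 39
f 62 36 64
f 62 64 63
f 63 64 65
f 63 65 39
f 64 36 37
f 64 37 65
f 65 37 38
f 65 38 39
f 66 77 71
f 66 71 67
f 66 67 73
f 66 73 76
f 66 76 77
f 67 71 75
f 71 77 70
f 77 76 68
f 76 73 72
f 73 67 74
f 69 75 70
f 69 70 68
f 69 68 72
f 69 72 74
f 69 74 75
f 70 75 71
f 68 70 77
f 72 68 76
f 74 72 73
f 75 74 67



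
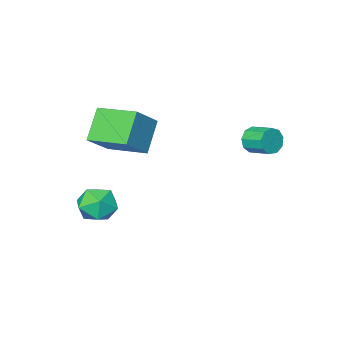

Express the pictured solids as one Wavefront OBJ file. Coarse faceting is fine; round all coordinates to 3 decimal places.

v 0.93 -2.31 0.002
v -0.131 -3.012 1.44
v 0.088 -0.37 0.328
v -0.973 -1.072 1.766
v 2.333 -1.908 1.234
v 1.272 -2.61 2.672
v 1.491 0.032 1.56
v 0.43 -0.67 2.998
v 2.075 -1.323 -2.616
v 2.784 -2.014 -3.128
v 0.696 -2.086 -3.492
v 1.405 -2.777 -4.004
v 1.218 -2.882 -2.911
v 2.07 -2.41 -2.369
v 1.41 -1.69 -4.251
v 2.262 -1.218 -3.709
v 2.372 -2.241 -4.139
v 2.254 -2.977 -3.311
v 1.226 -1.123 -3.309
v 1.108 -1.859 -2.481
v -3.876 2.246 1.104
v -3.525 2.112 1.742
v -3.733 3.24 2.093
v -4.084 3.374 1.456
v -3.196 2.281 1.395
v -3.405 3.409 1.747
v -3.186 2.433 0.913
v -3.394 3.561 1.264
v -3.499 2.498 0.52
v -3.707 3.626 0.871
v -3.988 2.445 0.4
v -4.196 3.573 0.752
v -4.424 2.299 0.61
v -4.633 3.427 0.962
v -4.605 2.128 1.051
v -4.813 3.256 1.403
v -4.444 2.012 1.517
v -4.652 3.141 1.869
v -4.017 2.006 1.79
v -4.225 3.134 2.141
f 2 4 1
f 5 2 1
f 1 4 3
f 3 5 1
f 2 8 4
f 6 2 5
f 6 8 2
f 4 8 3
f 7 5 3
f 3 8 7
f 7 6 5
f 8 6 7
f 9 20 14
f 9 14 10
f 9 10 16
f 9 16 19
f 9 19 20
f 10 14 18
f 14 20 13
f 20 19 11
f 19 16 15
f 16 10 17
f 12 18 13
f 12 13 11
f 12 11 15
f 12 15 17
f 12 17 18
f 13 18 14
f 11 13 20
f 15 11 19
f 17 15 16
f 18 17 10
f 22 21 25
f 22 25 23
f 23 25 26
f 23 26 24
f 25 21 27
f 25 27 26
f 26 27 28
f 26 28 24
f 27 21 29
f 27 29 28
f 28 29 30
f 28 30 24
f 29 21 31
f 29 31 30
f 30 31 32
f 30 32 24
f 31 21 33
f 31 33 32
f 32 33 34
f 32 34 24
f 33 21 35
f 33 35 34
f 34 35 36
f 34 36 24
f 35 21 37
f 35 37 36
f 36 37 38
f 36 38 24
f 37 21 39
f 37 39 38
f 38 39 40
f 38 40 24
f 39 21 22
f 39 22 40
f 40 22 23
f 40 23 24



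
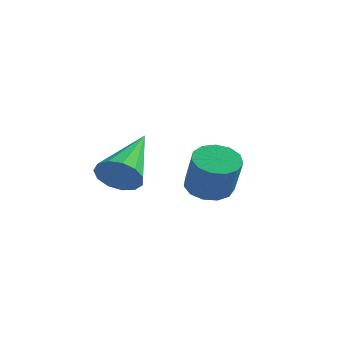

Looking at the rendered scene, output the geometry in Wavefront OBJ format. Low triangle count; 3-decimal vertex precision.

v -0.766 -1.128 -3.139
v -0.456 -0.829 -3.678
v -0.934 0.628 -2.261
v -0.837 -0.827 -3.755
v -1.196 -0.92 -3.637
v -1.417 -1.08 -3.36
v -1.433 -1.254 -3.013
v -1.236 -1.389 -2.706
v -0.89 -1.441 -2.536
v -0.505 -1.393 -2.558
v -0.202 -1.261 -2.763
v -0.079 -1.087 -3.088
v -0.174 -0.926 -3.429
v 1.821 -1.136 -3.043
v 2.244 -1.525 -3.346
v 2.663 -1.932 -2.241
v 2.239 -1.544 -1.937
v 2.416 -1.206 -3.294
v 2.835 -1.613 -2.188
v 2.399 -0.864 -3.161
v 2.818 -1.272 -2.056
v 2.198 -0.61 -2.991
v 2.617 -1.017 -1.886
v 1.878 -0.522 -2.838
v 2.296 -0.929 -1.733
v 1.539 -0.629 -2.749
v 1.957 -1.037 -1.644
v 1.29 -0.898 -2.754
v 1.708 -1.305 -1.648
v 1.209 -1.242 -2.85
v 1.628 -1.649 -1.745
v 1.323 -1.552 -3.007
v 1.741 -1.96 -1.902
v 1.594 -1.731 -3.176
v 2.013 -2.138 -2.071
v 1.938 -1.72 -3.302
v 2.357 -2.128 -2.197
f 2 1 4
f 2 4 3
f 4 1 5
f 4 5 3
f 5 1 6
f 5 6 3
f 6 1 7
f 6 7 3
f 7 1 8
f 7 8 3
f 8 1 9
f 8 9 3
f 9 1 10
f 9 10 3
f 10 1 11
f 10 11 3
f 11 1 12
f 11 12 3
f 12 1 13
f 12 13 3
f 13 1 2
f 13 2 3
f 15 14 18
f 15 18 16
f 16 18 19
f 16 19 17
f 18 14 20
f 18 20 19
f 19 20 21
f 19 21 17
f 20 14 22
f 20 22 21
f 21 22 23
f 21 23 17
f 22 14 24
f 22 24 23
f 23 24 25
f 23 25 17
f 24 14 26
f 24 26 25
f 25 26 27
f 25 27 17
f 26 14 28
f 26 28 27
f 27 28 29
f 27 29 17
f 28 14 30
f 28 30 29
f 29 30 31
f 29 31 17
f 30 14 32
f 30 32 31
f 31 32 33
f 31 33 17
f 32 14 34
f 32 34 33
f 33 34 35
f 33 35 17
f 34 14 36
f 34 36 35
f 35 36 37
f 35 37 17
f 36 14 15
f 36 15 37
f 37 15 16
f 37 16 17



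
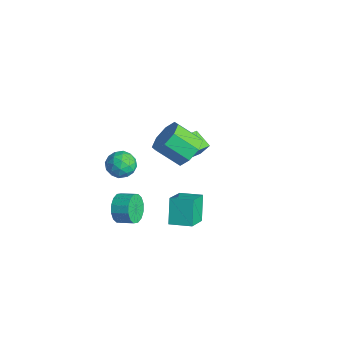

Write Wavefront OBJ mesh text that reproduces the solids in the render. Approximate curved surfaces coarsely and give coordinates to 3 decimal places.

v -2.165 -3.696 0.112
v -1.644 -3.031 0.492
v -0.936 -4.509 -0.152
v -0.415 -3.844 0.228
v -0.983 -4.348 0.758
v -1.742 -3.845 0.921
v -0.838 -3.695 -0.581
v -1.597 -3.192 -0.418
v -0.824 -3.031 0.063
v -0.914 -3.434 0.891
v -1.666 -4.106 -0.551
v -1.756 -4.509 0.277
v -2.013 -3.292 0.325
v -0.567 -4.248 0.015
v -0.901 -4.544 0.327
v -0.595 -4.153 0.55
v -2.07 -3.77 0.577
v -1.764 -3.38 0.8
v -1.375 -4.154 0.957
v -0.816 -4.16 -0.46
v -0.51 -3.77 -0.237
v -1.985 -3.387 -0.21
v -1.679 -2.996 0.013
v -1.205 -3.386 -0.617
v -1.224 -2.902 0.296
v -0.502 -3.379 0.142
v -0.75 -3.292 -0.334
v -1.197 -2.996 -0.239
v -1.277 -3.139 0.783
v -0.555 -3.617 0.628
v -0.888 -3.912 0.94
v -1.335 -3.617 1.035
v -0.795 -3.138 0.531
v -2.025 -3.923 -0.288
v -1.303 -4.401 -0.443
v -1.245 -3.923 -0.695
v -1.692 -3.628 -0.6
v -2.078 -4.161 0.198
v -1.356 -4.638 0.044
v -1.383 -4.544 0.579
v -1.83 -4.248 0.674
v -1.785 -4.402 -0.191
v -2.499 1.838 -2.633
v -2.039 0.699 -2.208
v -3.608 1.594 -2.087
v -3.148 0.454 -1.662
v -2.192 2.266 -1.818
v -1.732 1.126 -1.393
v -3.301 2.021 -1.272
v -2.841 0.882 -0.847
v 1.93 -1.27 3.052
v 2.463 -2.126 2.695
v 1.563 -3.127 3.75
v 1.03 -2.27 4.108
v 2.828 -1.775 3.338
v 1.929 -2.776 4.393
v 2.667 -1.129 3.815
v 1.768 -2.13 4.87
v 2.075 -0.565 3.844
v 1.175 -1.566 4.9
v 1.397 -0.413 3.41
v 0.497 -1.414 4.465
v 1.031 -0.764 2.767
v 0.132 -1.765 3.822
v 1.192 -1.41 2.29
v 0.293 -2.411 3.345
v 1.785 -1.974 2.26
v 0.885 -2.975 3.316
v 3.657 -3.46 -0.772
v 2.841 -2.956 0.559
v 2.69 -2.347 -1.787
v 1.874 -1.843 -0.456
v 4.546 -2.517 -0.584
v 3.73 -2.013 0.747
v 3.579 -1.404 -1.599
v 2.763 -0.9 -0.268
v -0.851 -4.167 -3.287
v -0.391 -4.289 -4.109
v 0.351 -3.615 -3.795
v -0.109 -3.493 -2.973
v -0.698 -3.914 -4.19
v 0.044 -3.24 -3.876
v -1.046 -3.606 -4.029
v -0.304 -2.932 -3.714
v -1.342 -3.449 -3.669
v -0.6 -2.775 -3.354
v -1.506 -3.484 -3.207
v -0.764 -2.81 -2.892
v -1.494 -3.702 -2.766
v -0.753 -3.028 -2.452
v -1.311 -4.045 -2.465
v -0.569 -3.371 -2.151
v -1.004 -4.42 -2.384
v -0.262 -3.746 -2.07
v -0.656 -4.728 -2.546
v 0.086 -4.054 -2.231
v -0.36 -4.885 -2.906
v 0.382 -4.211 -2.591
v -0.196 -4.85 -3.368
v 0.546 -4.176 -3.053
v -0.207 -4.632 -3.808
v 0.534 -3.958 -3.494
f 1 38 17
f 38 12 41
f 17 41 6
f 38 41 17
f 1 17 13
f 17 6 18
f 13 18 2
f 17 18 13
f 1 13 22
f 13 2 23
f 22 23 8
f 13 23 22
f 1 22 34
f 22 8 37
f 34 37 11
f 22 37 34
f 1 34 38
f 34 11 42
f 38 42 12
f 34 42 38
f 2 18 29
f 18 6 32
f 29 32 10
f 18 32 29
f 6 41 19
f 41 12 40
f 19 40 5
f 41 40 19
f 12 42 39
f 42 11 35
f 39 35 3
f 42 35 39
f 11 37 36
f 37 8 24
f 36 24 7
f 37 24 36
f 8 23 28
f 23 2 25
f 28 25 9
f 23 25 28
f 4 30 16
f 30 10 31
f 16 31 5
f 30 31 16
f 4 16 14
f 16 5 15
f 14 15 3
f 16 15 14
f 4 14 21
f 14 3 20
f 21 20 7
f 14 20 21
f 4 21 26
f 21 7 27
f 26 27 9
f 21 27 26
f 4 26 30
f 26 9 33
f 30 33 10
f 26 33 30
f 5 31 19
f 31 10 32
f 19 32 6
f 31 32 19
f 3 15 39
f 15 5 40
f 39 40 12
f 15 40 39
f 7 20 36
f 20 3 35
f 36 35 11
f 20 35 36
f 9 27 28
f 27 7 24
f 28 24 8
f 27 24 28
f 10 33 29
f 33 9 25
f 29 25 2
f 33 25 29
f 44 46 43
f 47 44 43
f 43 46 45
f 45 47 43
f 44 50 46
f 48 44 47
f 48 50 44
f 46 50 45
f 49 47 45
f 45 50 49
f 49 48 47
f 50 48 49
f 52 51 55
f 52 55 53
f 53 55 56
f 53 56 54
f 55 51 57
f 55 57 56
f 56 57 58
f 56 58 54
f 57 51 59
f 57 59 58
f 58 59 60
f 58 60 54
f 59 51 61
f 59 61 60
f 60 61 62
f 60 62 54
f 61 51 63
f 61 63 62
f 62 63 64
f 62 64 54
f 63 51 65
f 63 65 64
f 64 65 66
f 64 66 54
f 65 51 67
f 65 67 66
f 66 67 68
f 66 68 54
f 67 51 52
f 67 52 68
f 68 52 53
f 68 53 54
f 70 72 69
f 73 70 69
f 69 72 71
f 71 73 69
f 70 76 72
f 74 70 73
f 74 76 70
f 72 76 71
f 75 73 71
f 71 76 75
f 75 74 73
f 76 74 75
f 78 77 81
f 78 81 79
f 79 81 82
f 79 82 80
f 81 77 83
f 81 83 82
f 82 83 84
f 82 84 80
f 83 77 85
f 83 85 84
f 84 85 86
f 84 86 80
f 85 77 87
f 85 87 86
f 86 87 88
f 86 88 80
f 87 77 89
f 87 89 88
f 88 89 90
f 88 90 80
f 89 77 91
f 89 91 90
f 90 91 92
f 90 92 80
f 91 77 93
f 91 93 92
f 92 93 94
f 92 94 80
f 93 77 95
f 93 95 94
f 94 95 96
f 94 96 80
f 95 77 97
f 95 97 96
f 96 97 98
f 96 98 80
f 97 77 99
f 97 99 98
f 98 99 100
f 98 100 80
f 99 77 101
f 99 101 100
f 100 101 102
f 100 102 80
f 101 77 78
f 101 78 102
f 102 78 79
f 102 79 80



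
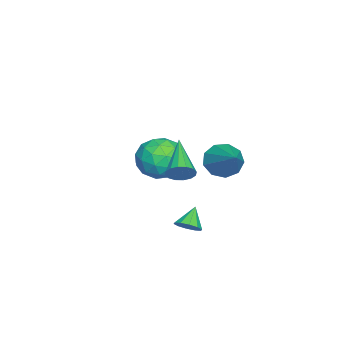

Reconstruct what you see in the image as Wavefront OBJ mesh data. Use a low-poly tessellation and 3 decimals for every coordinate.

v -3.925 -1.365 -0.777
v -3.028 -0.652 -0.795
v -3.132 -2.328 0.595
v -2.235 -1.615 0.577
v -3.254 -1.244 0.948
v -3.745 -0.649 0.1
v -2.415 -2.331 -0.3
v -2.906 -1.736 -1.148
v -2.095 -1.249 -0.5
v -2.614 -0.577 0.271
v -3.546 -2.403 -0.471
v -4.065 -1.731 0.3
v -3.547 -0.924 -0.906
v -2.613 -2.056 0.706
v -3.213 -1.838 0.924
v -2.685 -1.419 0.914
v -3.967 -0.923 -0.38
v -3.44 -0.503 -0.391
v -3.573 -0.852 0.633
v -2.72 -2.477 0.191
v -2.193 -2.057 0.18
v -3.475 -1.561 -1.114
v -2.947 -1.142 -1.124
v -2.587 -2.128 -0.833
v -2.471 -0.856 -0.744
v -2.004 -1.421 0.063
v -2.111 -1.842 -0.453
v -2.399 -1.492 -0.951
v -2.776 -0.461 -0.291
v -2.309 -1.027 0.516
v -2.908 -0.809 0.734
v -3.197 -0.459 0.235
v -2.227 -0.812 -0.117
v -3.851 -1.953 -0.716
v -3.384 -2.519 0.091
v -2.963 -2.521 -0.435
v -3.252 -2.171 -0.934
v -4.156 -1.559 -0.263
v -3.689 -2.124 0.544
v -3.761 -1.488 0.751
v -4.049 -1.138 0.253
v -3.933 -2.168 -0.083
v 1.524 0.891 -1.127
v 1.938 1.062 -0.743
v 0.796 1.009 -0.393
v 1.814 1.359 -0.914
v 1.578 1.478 -1.166
v 1.322 1.372 -1.404
v 1.143 1.083 -1.535
v 1.109 0.721 -1.511
v 1.234 0.424 -1.34
v 1.469 0.305 -1.087
v 1.725 0.411 -0.85
v 1.904 0.7 -0.719
v 2.237 0.797 2.262
v 2.561 0.477 2.667
v 0.583 0.283 3.178
v 2.54 0.766 2.79
v 2.437 1.064 2.772
v 2.281 1.291 2.617
v 2.113 1.385 2.367
v 1.978 1.322 2.089
v 1.913 1.118 1.857
v 1.934 0.828 1.733
v 2.037 0.53 1.751
v 2.193 0.304 1.906
v 2.361 0.21 2.156
v 2.496 0.273 2.434
v -3.041 1.207 0.181
v -2.441 0.86 -0.378
v -1.459 2.113 1.319
v -2.615 1.41 -0.574
v -2.988 1.865 -0.417
v -3.386 2.012 0.02
v -3.623 1.782 0.531
v -3.588 1.284 0.879
v -3.297 0.749 0.9
v -2.886 0.429 0.584
v -2.548 0.473 0.08
f 1 38 17
f 38 12 41
f 17 41 6
f 38 41 17
f 1 17 13
f 17 6 18
f 13 18 2
f 17 18 13
f 1 13 22
f 13 2 23
f 22 23 8
f 13 23 22
f 1 22 34
f 22 8 37
f 34 37 11
f 22 37 34
f 1 34 38
f 34 11 42
f 38 42 12
f 34 42 38
f 2 18 29
f 18 6 32
f 29 32 10
f 18 32 29
f 6 41 19
f 41 12 40
f 19 40 5
f 41 40 19
f 12 42 39
f 42 11 35
f 39 35 3
f 42 35 39
f 11 37 36
f 37 8 24
f 36 24 7
f 37 24 36
f 8 23 28
f 23 2 25
f 28 25 9
f 23 25 28
f 4 30 16
f 30 10 31
f 16 31 5
f 30 31 16
f 4 16 14
f 16 5 15
f 14 15 3
f 16 15 14
f 4 14 21
f 14 3 20
f 21 20 7
f 14 20 21
f 4 21 26
f 21 7 27
f 26 27 9
f 21 27 26
f 4 26 30
f 26 9 33
f 30 33 10
f 26 33 30
f 5 31 19
f 31 10 32
f 19 32 6
f 31 32 19
f 3 15 39
f 15 5 40
f 39 40 12
f 15 40 39
f 7 20 36
f 20 3 35
f 36 35 11
f 20 35 36
f 9 27 28
f 27 7 24
f 28 24 8
f 27 24 28
f 10 33 29
f 33 9 25
f 29 25 2
f 33 25 29
f 44 43 46
f 44 46 45
f 46 43 47
f 46 47 45
f 47 43 48
f 47 48 45
f 48 43 49
f 48 49 45
f 49 43 50
f 49 50 45
f 50 43 51
f 50 51 45
f 51 43 52
f 51 52 45
f 52 43 53
f 52 53 45
f 53 43 54
f 53 54 45
f 54 43 44
f 54 44 45
f 56 55 58
f 56 58 57
f 58 55 59
f 58 59 57
f 59 55 60
f 59 60 57
f 60 55 61
f 60 61 57
f 61 55 62
f 61 62 57
f 62 55 63
f 62 63 57
f 63 55 64
f 63 64 57
f 64 55 65
f 64 65 57
f 65 55 66
f 65 66 57
f 66 55 67
f 66 67 57
f 67 55 68
f 67 68 57
f 68 55 56
f 68 56 57
f 70 69 72
f 70 72 71
f 72 69 73
f 72 73 71
f 73 69 74
f 73 74 71
f 74 69 75
f 74 75 71
f 75 69 76
f 75 76 71
f 76 69 77
f 76 77 71
f 77 69 78
f 77 78 71
f 78 69 79
f 78 79 71
f 79 69 70
f 79 70 71



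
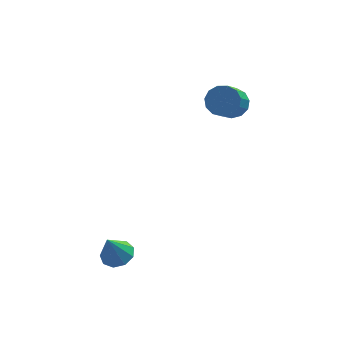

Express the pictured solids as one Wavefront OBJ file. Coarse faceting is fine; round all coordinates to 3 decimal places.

v -1.363 -0.417 -4.443
v -0.904 -0.708 -4.362
v -1.677 -0.643 -3.477
v -0.849 -0.35 -4.26
v -1.035 -0.023 -4.244
v -1.375 0.119 -4.321
v -1.709 0.011 -4.455
v -1.882 -0.298 -4.583
v -1.812 -0.662 -4.646
v -1.532 -0.912 -4.613
v -1.173 -0.93 -4.501
v 2.648 3.345 -0.773
v 3.196 3.23 -0.62
v 2.779 2.379 0.227
v 2.232 2.495 0.073
v 3.095 3.472 -0.425
v 2.678 2.622 0.421
v 2.852 3.675 -0.342
v 2.435 2.824 0.505
v 2.545 3.772 -0.395
v 2.128 2.922 0.451
v 2.271 3.734 -0.568
v 1.854 2.884 0.278
v 2.116 3.573 -0.807
v 1.699 2.723 0.04
v 2.131 3.339 -1.034
v 1.714 2.489 -0.188
v 2.31 3.107 -1.179
v 1.893 2.257 -0.333
v 2.596 2.951 -1.195
v 2.179 2.1 -0.349
v 2.899 2.92 -1.077
v 2.482 2.069 -0.231
v 3.123 3.024 -0.862
v 2.706 2.173 -0.016
f 2 1 4
f 2 4 3
f 4 1 5
f 4 5 3
f 5 1 6
f 5 6 3
f 6 1 7
f 6 7 3
f 7 1 8
f 7 8 3
f 8 1 9
f 8 9 3
f 9 1 10
f 9 10 3
f 10 1 11
f 10 11 3
f 11 1 2
f 11 2 3
f 13 12 16
f 13 16 14
f 14 16 17
f 14 17 15
f 16 12 18
f 16 18 17
f 17 18 19
f 17 19 15
f 18 12 20
f 18 20 19
f 19 20 21
f 19 21 15
f 20 12 22
f 20 22 21
f 21 22 23
f 21 23 15
f 22 12 24
f 22 24 23
f 23 24 25
f 23 25 15
f 24 12 26
f 24 26 25
f 25 26 27
f 25 27 15
f 26 12 28
f 26 28 27
f 27 28 29
f 27 29 15
f 28 12 30
f 28 30 29
f 29 30 31
f 29 31 15
f 30 12 32
f 30 32 31
f 31 32 33
f 31 33 15
f 32 12 34
f 32 34 33
f 33 34 35
f 33 35 15
f 34 12 13
f 34 13 35
f 35 13 14
f 35 14 15



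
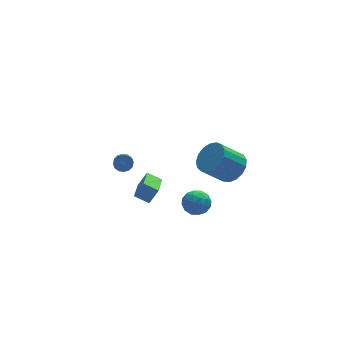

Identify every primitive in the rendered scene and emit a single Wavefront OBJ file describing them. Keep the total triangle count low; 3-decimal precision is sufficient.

v 3.431 -3.827 1.97
v 3.941 -4.57 2.49
v 2.659 -4.595 3.71
v 2.149 -3.853 3.19
v 4.117 -4.146 2.684
v 2.835 -4.171 3.904
v 4.136 -3.65 2.714
v 2.853 -3.675 3.934
v 3.993 -3.194 2.574
v 2.711 -3.219 3.794
v 3.722 -2.883 2.295
v 2.44 -2.908 3.515
v 3.384 -2.789 1.942
v 2.102 -2.814 3.162
v 3.057 -2.932 1.595
v 1.775 -2.958 2.815
v 2.815 -3.281 1.334
v 1.533 -3.306 2.554
v 2.715 -3.755 1.219
v 1.433 -3.78 2.439
v 2.779 -4.245 1.276
v 1.497 -4.27 2.496
v 2.992 -4.64 1.492
v 1.71 -4.665 2.712
v 3.306 -4.848 1.817
v 2.024 -4.874 3.037
v 3.648 -4.823 2.178
v 2.366 -4.848 3.398
v -0.618 1.329 -3.645
v -0.04 1.385 -2.723
v 0.125 3.017 -4.214
v 0.703 3.073 -3.291
v 0.137 0.847 -4.089
v 0.715 0.903 -3.166
v 0.88 2.535 -4.657
v 1.458 2.591 -3.735
v -0.406 4.149 -2.891
v -0.072 4.381 -2.463
v -0.401 3.262 -1.601
v -0.734 3.031 -2.029
v -0.351 4.498 -2.418
v -0.68 3.379 -1.556
v -0.644 4.521 -2.5
v -0.973 3.402 -1.638
v -0.874 4.445 -2.686
v -1.203 3.326 -1.825
v -0.978 4.289 -2.928
v -1.306 3.17 -2.066
v -0.928 4.096 -3.159
v -1.257 2.977 -2.298
v -0.739 3.918 -3.319
v -1.068 2.799 -2.457
v -0.46 3.801 -3.364
v -0.789 2.682 -2.502
v -0.167 3.778 -3.282
v -0.496 2.659 -2.42
v 0.063 3.854 -3.095
v -0.266 2.735 -2.234
v 0.166 4.01 -2.854
v -0.162 2.891 -1.992
v 0.117 4.203 -2.622
v -0.212 3.084 -1.761
v 1.702 -0.324 -3.635
v 2.387 0.213 -3.391
v 2.573 -1.493 -3.509
v 3.258 -0.956 -3.265
v 2.554 -1.071 -2.709
v 2.016 -0.348 -2.788
v 2.944 -0.932 -4.112
v 2.406 -0.209 -4.191
v 3.155 -0.162 -3.686
v 2.914 -0.248 -2.819
v 2.046 -1.032 -4.081
v 1.805 -1.118 -3.214
v 1.968 0.047 -3.524
v 2.992 -1.327 -3.376
v 2.578 -1.394 -3.049
v 2.981 -1.079 -2.906
v 1.75 -0.283 -3.169
v 2.152 0.033 -3.026
v 2.251 -0.722 -2.625
v 2.808 -1.313 -3.874
v 3.21 -0.997 -3.731
v 1.979 -0.201 -3.994
v 2.382 0.114 -3.851
v 2.709 -0.558 -4.275
v 2.822 0.142 -3.555
v 3.334 -0.545 -3.48
v 3.15 -0.531 -3.978
v 2.833 -0.106 -4.024
v 2.68 0.092 -3.045
v 3.192 -0.595 -2.97
v 2.778 -0.663 -2.644
v 2.462 -0.238 -2.69
v 3.132 -0.129 -3.218
v 1.768 -0.685 -3.93
v 2.28 -1.372 -3.855
v 2.498 -1.042 -4.21
v 2.182 -0.617 -4.256
v 1.626 -0.735 -3.42
v 2.138 -1.422 -3.345
v 2.127 -1.174 -2.876
v 1.81 -0.749 -2.922
v 1.828 -1.151 -3.682
f 2 1 5
f 2 5 3
f 3 5 6
f 3 6 4
f 5 1 7
f 5 7 6
f 6 7 8
f 6 8 4
f 7 1 9
f 7 9 8
f 8 9 10
f 8 10 4
f 9 1 11
f 9 11 10
f 10 11 12
f 10 12 4
f 11 1 13
f 11 13 12
f 12 13 14
f 12 14 4
f 13 1 15
f 13 15 14
f 14 15 16
f 14 16 4
f 15 1 17
f 15 17 16
f 16 17 18
f 16 18 4
f 17 1 19
f 17 19 18
f 18 19 20
f 18 20 4
f 19 1 21
f 19 21 20
f 20 21 22
f 20 22 4
f 21 1 23
f 21 23 22
f 22 23 24
f 22 24 4
f 23 1 25
f 23 25 24
f 24 25 26
f 24 26 4
f 25 1 27
f 25 27 26
f 26 27 28
f 26 28 4
f 27 1 2
f 27 2 28
f 28 2 3
f 28 3 4
f 30 32 29
f 33 30 29
f 29 32 31
f 31 33 29
f 30 36 32
f 34 30 33
f 34 36 30
f 32 36 31
f 35 33 31
f 31 36 35
f 35 34 33
f 36 34 35
f 38 37 41
f 38 41 39
f 39 41 42
f 39 42 40
f 41 37 43
f 41 43 42
f 42 43 44
f 42 44 40
f 43 37 45
f 43 45 44
f 44 45 46
f 44 46 40
f 45 37 47
f 45 47 46
f 46 47 48
f 46 48 40
f 47 37 49
f 47 49 48
f 48 49 50
f 48 50 40
f 49 37 51
f 49 51 50
f 50 51 52
f 50 52 40
f 51 37 53
f 51 53 52
f 52 53 54
f 52 54 40
f 53 37 55
f 53 55 54
f 54 55 56
f 54 56 40
f 55 37 57
f 55 57 56
f 56 57 58
f 56 58 40
f 57 37 59
f 57 59 58
f 58 59 60
f 58 60 40
f 59 37 61
f 59 61 60
f 60 61 62
f 60 62 40
f 61 37 38
f 61 38 62
f 62 38 39
f 62 39 40
f 63 100 79
f 100 74 103
f 79 103 68
f 100 103 79
f 63 79 75
f 79 68 80
f 75 80 64
f 79 80 75
f 63 75 84
f 75 64 85
f 84 85 70
f 75 85 84
f 63 84 96
f 84 70 99
f 96 99 73
f 84 99 96
f 63 96 100
f 96 73 104
f 100 104 74
f 96 104 100
f 64 80 91
f 80 68 94
f 91 94 72
f 80 94 91
f 68 103 81
f 103 74 102
f 81 102 67
f 103 102 81
f 74 104 101
f 104 73 97
f 101 97 65
f 104 97 101
f 73 99 98
f 99 70 86
f 98 86 69
f 99 86 98
f 70 85 90
f 85 64 87
f 90 87 71
f 85 87 90
f 66 92 78
f 92 72 93
f 78 93 67
f 92 93 78
f 66 78 76
f 78 67 77
f 76 77 65
f 78 77 76
f 66 76 83
f 76 65 82
f 83 82 69
f 76 82 83
f 66 83 88
f 83 69 89
f 88 89 71
f 83 89 88
f 66 88 92
f 88 71 95
f 92 95 72
f 88 95 92
f 67 93 81
f 93 72 94
f 81 94 68
f 93 94 81
f 65 77 101
f 77 67 102
f 101 102 74
f 77 102 101
f 69 82 98
f 82 65 97
f 98 97 73
f 82 97 98
f 71 89 90
f 89 69 86
f 90 86 70
f 89 86 90
f 72 95 91
f 95 71 87
f 91 87 64
f 95 87 91



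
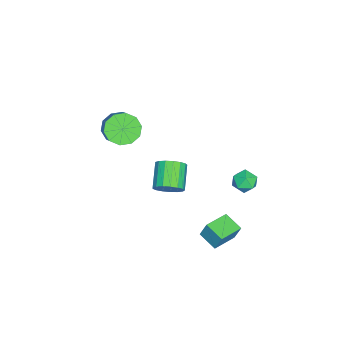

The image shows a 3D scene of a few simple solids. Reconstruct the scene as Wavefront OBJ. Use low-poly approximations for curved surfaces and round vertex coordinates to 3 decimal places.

v 1.046 2.175 -4.159
v 1.149 2.587 -3.048
v 1.665 3.227 -4.607
v 1.768 3.639 -3.495
v 2.472 1.401 -4.005
v 2.575 1.813 -2.893
v 3.091 2.453 -4.452
v 3.194 2.865 -3.341
v 0.991 -3.743 3.187
v 1.388 -3.115 2.403
v 2.426 -2.589 3.35
v 2.029 -3.217 4.133
v 0.918 -2.768 2.726
v 1.956 -2.243 3.673
v 0.476 -2.794 3.225
v 1.514 -2.269 4.172
v 0.23 -3.183 3.71
v 1.268 -2.657 4.657
v 0.275 -3.785 3.994
v 1.313 -3.259 4.941
v 0.594 -4.371 3.97
v 1.632 -3.845 4.917
v 1.064 -4.717 3.647
v 2.102 -4.192 4.594
v 1.506 -4.691 3.148
v 2.544 -4.166 4.095
v 1.752 -4.303 2.663
v 2.79 -3.777 3.61
v 1.707 -3.701 2.379
v 2.745 -3.175 3.326
v -1.629 3.649 -2.748
v -1.002 3.096 -2.958
v -1.878 2.924 -1.582
v -1.251 2.371 -1.792
v -1.055 3.179 -1.566
v -0.901 3.627 -2.287
v -1.979 2.393 -2.253
v -1.825 2.841 -2.974
v -1.218 2.319 -2.652
v -0.647 2.806 -2.227
v -2.233 3.214 -2.313
v -1.662 3.701 -1.888
v 3.151 -0.252 0.449
v 3.623 -0.814 0.987
v 2.221 -1.07 1.949
v 1.749 -0.508 1.411
v 3.678 -0.423 1.171
v 2.275 -0.679 2.133
v 3.612 0.008 1.19
v 2.209 -0.249 2.152
v 3.44 0.378 1.038
v 2.038 0.122 2
v 3.203 0.605 0.752
v 1.8 0.348 1.714
v 2.953 0.635 0.396
v 1.551 0.378 1.359
v 2.749 0.462 0.053
v 1.347 0.205 1.015
v 2.637 0.125 -0.2
v 1.234 -0.131 0.762
v 2.643 -0.298 -0.304
v 1.24 -0.554 0.658
v 2.765 -0.71 -0.236
v 1.363 -0.966 0.726
v 2.976 -1.017 -0.011
v 1.573 -1.274 0.951
v 3.227 -1.149 0.32
v 1.824 -1.406 1.282
v 3.46 -1.076 0.68
v 2.058 -1.332 1.642
f 2 4 1
f 5 2 1
f 1 4 3
f 3 5 1
f 2 8 4
f 6 2 5
f 6 8 2
f 4 8 3
f 7 5 3
f 3 8 7
f 7 6 5
f 8 6 7
f 10 9 13
f 10 13 11
f 11 13 14
f 11 14 12
f 13 9 15
f 13 15 14
f 14 15 16
f 14 16 12
f 15 9 17
f 15 17 16
f 16 17 18
f 16 18 12
f 17 9 19
f 17 19 18
f 18 19 20
f 18 20 12
f 19 9 21
f 19 21 20
f 20 21 22
f 20 22 12
f 21 9 23
f 21 23 22
f 22 23 24
f 22 24 12
f 23 9 25
f 23 25 24
f 24 25 26
f 24 26 12
f 25 9 27
f 25 27 26
f 26 27 28
f 26 28 12
f 27 9 29
f 27 29 28
f 28 29 30
f 28 30 12
f 29 9 10
f 29 10 30
f 30 10 11
f 30 11 12
f 31 42 36
f 31 36 32
f 31 32 38
f 31 38 41
f 31 41 42
f 32 36 40
f 36 42 35
f 42 41 33
f 41 38 37
f 38 32 39
f 34 40 35
f 34 35 33
f 34 33 37
f 34 37 39
f 34 39 40
f 35 40 36
f 33 35 42
f 37 33 41
f 39 37 38
f 40 39 32
f 44 43 47
f 44 47 45
f 45 47 48
f 45 48 46
f 47 43 49
f 47 49 48
f 48 49 50
f 48 50 46
f 49 43 51
f 49 51 50
f 50 51 52
f 50 52 46
f 51 43 53
f 51 53 52
f 52 53 54
f 52 54 46
f 53 43 55
f 53 55 54
f 54 55 56
f 54 56 46
f 55 43 57
f 55 57 56
f 56 57 58
f 56 58 46
f 57 43 59
f 57 59 58
f 58 59 60
f 58 60 46
f 59 43 61
f 59 61 60
f 60 61 62
f 60 62 46
f 61 43 63
f 61 63 62
f 62 63 64
f 62 64 46
f 63 43 65
f 63 65 64
f 64 65 66
f 64 66 46
f 65 43 67
f 65 67 66
f 66 67 68
f 66 68 46
f 67 43 69
f 67 69 68
f 68 69 70
f 68 70 46
f 69 43 44
f 69 44 70
f 70 44 45
f 70 45 46



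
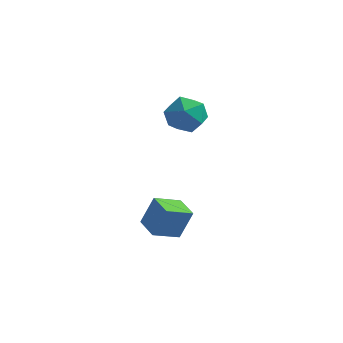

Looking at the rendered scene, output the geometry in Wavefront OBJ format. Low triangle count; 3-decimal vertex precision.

v -3.73 -2.066 -0.311
v -3.262 -1.859 -0.854
v -2.938 -2.901 0.054
v -2.47 -2.694 -0.489
v -2.602 -2.236 0.085
v -3.092 -1.719 -0.141
v -3.108 -3.041 -0.659
v -3.598 -2.524 -0.885
v -2.877 -2.461 -1.069
v -2.564 -1.964 -0.609
v -3.636 -2.796 -0.191
v -3.323 -2.299 0.269
v -3.845 -4.105 -4.227
v -3.519 -3.851 -3.262
v -3.266 -3.435 -4.598
v -2.94 -3.182 -3.633
v -3.22 -4.678 -4.287
v -2.894 -4.425 -3.322
v -2.641 -4.009 -4.658
v -2.315 -3.755 -3.693
f 1 12 6
f 1 6 2
f 1 2 8
f 1 8 11
f 1 11 12
f 2 6 10
f 6 12 5
f 12 11 3
f 11 8 7
f 8 2 9
f 4 10 5
f 4 5 3
f 4 3 7
f 4 7 9
f 4 9 10
f 5 10 6
f 3 5 12
f 7 3 11
f 9 7 8
f 10 9 2
f 14 16 13
f 17 14 13
f 13 16 15
f 15 17 13
f 14 20 16
f 18 14 17
f 18 20 14
f 16 20 15
f 19 17 15
f 15 20 19
f 19 18 17
f 20 18 19



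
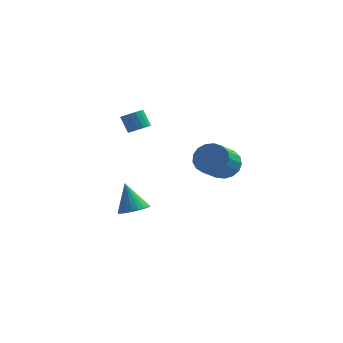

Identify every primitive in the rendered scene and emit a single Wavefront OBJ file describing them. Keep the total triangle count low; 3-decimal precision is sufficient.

v -2.081 1.054 3.502
v -1.606 1.378 3.633
v -2.064 1.71 4.47
v -2.539 1.386 4.338
v -1.765 1.551 3.477
v -2.223 1.883 4.314
v -1.996 1.611 3.327
v -2.454 1.943 4.164
v -2.247 1.543 3.217
v -2.705 1.875 4.053
v -2.46 1.363 3.172
v -2.918 1.695 4.008
v -2.586 1.112 3.202
v -3.044 1.444 4.039
v -2.596 0.848 3.301
v -3.054 1.18 4.138
v -2.489 0.631 3.446
v -2.947 0.963 4.283
v -2.288 0.511 3.604
v -2.746 0.843 4.441
v -2.039 0.515 3.738
v -2.497 0.847 4.575
v -1.8 0.643 3.818
v -2.258 0.975 4.655
v -1.626 0.865 3.826
v -2.084 1.197 4.663
v -1.556 1.13 3.759
v -2.014 1.462 4.596
v 1.621 2.894 0.637
v 2.086 3.301 1.332
v 1.764 1.813 2.418
v 1.299 1.406 1.723
v 1.666 3.435 1.391
v 1.344 1.948 2.478
v 1.236 3.446 1.278
v 0.913 1.959 2.365
v 0.894 3.33 1.018
v 0.571 1.843 2.105
v 0.719 3.114 0.67
v 0.396 1.627 1.757
v 0.75 2.848 0.315
v 0.427 1.361 1.402
v 0.981 2.592 0.033
v 0.658 1.105 1.12
v 1.359 2.405 -0.11
v 1.036 0.918 0.977
v 1.797 2.33 -0.082
v 1.474 0.843 1.005
v 2.194 2.384 0.11
v 1.872 0.897 1.197
v 2.461 2.555 0.423
v 2.138 1.068 1.51
v 2.535 2.804 0.785
v 2.212 1.317 1.872
v 2.4 3.073 1.113
v 2.077 1.585 2.2
v -2.802 2.642 -3.034
v -2.334 3.338 -3.087
v -3.398 3.158 -1.506
v -2.613 3.438 -3.228
v -2.92 3.416 -3.341
v -3.209 3.276 -3.407
v -3.436 3.04 -3.416
v -3.567 2.744 -3.367
v -3.581 2.432 -3.267
v -3.477 2.152 -3.132
v -3.27 1.947 -2.982
v -2.991 1.847 -2.841
v -2.684 1.869 -2.728
v -2.395 2.009 -2.662
v -2.168 2.245 -2.653
v -2.037 2.541 -2.702
v -2.023 2.853 -2.802
v -2.127 3.133 -2.937
f 2 1 5
f 2 5 3
f 3 5 6
f 3 6 4
f 5 1 7
f 5 7 6
f 6 7 8
f 6 8 4
f 7 1 9
f 7 9 8
f 8 9 10
f 8 10 4
f 9 1 11
f 9 11 10
f 10 11 12
f 10 12 4
f 11 1 13
f 11 13 12
f 12 13 14
f 12 14 4
f 13 1 15
f 13 15 14
f 14 15 16
f 14 16 4
f 15 1 17
f 15 17 16
f 16 17 18
f 16 18 4
f 17 1 19
f 17 19 18
f 18 19 20
f 18 20 4
f 19 1 21
f 19 21 20
f 20 21 22
f 20 22 4
f 21 1 23
f 21 23 22
f 22 23 24
f 22 24 4
f 23 1 25
f 23 25 24
f 24 25 26
f 24 26 4
f 25 1 27
f 25 27 26
f 26 27 28
f 26 28 4
f 27 1 2
f 27 2 28
f 28 2 3
f 28 3 4
f 30 29 33
f 30 33 31
f 31 33 34
f 31 34 32
f 33 29 35
f 33 35 34
f 34 35 36
f 34 36 32
f 35 29 37
f 35 37 36
f 36 37 38
f 36 38 32
f 37 29 39
f 37 39 38
f 38 39 40
f 38 40 32
f 39 29 41
f 39 41 40
f 40 41 42
f 40 42 32
f 41 29 43
f 41 43 42
f 42 43 44
f 42 44 32
f 43 29 45
f 43 45 44
f 44 45 46
f 44 46 32
f 45 29 47
f 45 47 46
f 46 47 48
f 46 48 32
f 47 29 49
f 47 49 48
f 48 49 50
f 48 50 32
f 49 29 51
f 49 51 50
f 50 51 52
f 50 52 32
f 51 29 53
f 51 53 52
f 52 53 54
f 52 54 32
f 53 29 55
f 53 55 54
f 54 55 56
f 54 56 32
f 55 29 30
f 55 30 56
f 56 30 31
f 56 31 32
f 58 57 60
f 58 60 59
f 60 57 61
f 60 61 59
f 61 57 62
f 61 62 59
f 62 57 63
f 62 63 59
f 63 57 64
f 63 64 59
f 64 57 65
f 64 65 59
f 65 57 66
f 65 66 59
f 66 57 67
f 66 67 59
f 67 57 68
f 67 68 59
f 68 57 69
f 68 69 59
f 69 57 70
f 69 70 59
f 70 57 71
f 70 71 59
f 71 57 72
f 71 72 59
f 72 57 73
f 72 73 59
f 73 57 74
f 73 74 59
f 74 57 58
f 74 58 59

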